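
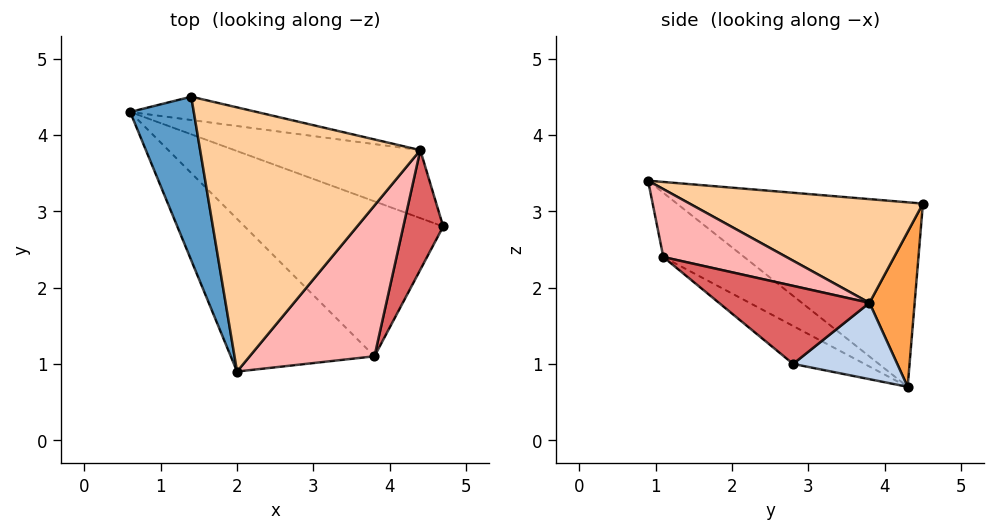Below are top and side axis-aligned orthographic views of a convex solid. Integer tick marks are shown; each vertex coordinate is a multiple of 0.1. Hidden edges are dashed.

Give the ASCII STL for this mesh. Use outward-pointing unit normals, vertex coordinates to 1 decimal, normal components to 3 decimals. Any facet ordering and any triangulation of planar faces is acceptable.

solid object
 facet normal -0.937 -0.129 0.323
  outer loop
   vertex 1.4 4.5 3.1
   vertex 0.6 4.3 0.7
   vertex 2.0 0.9 3.4
  endloop
 endfacet
 facet normal 0.289 0.649 -0.703
  outer loop
   vertex 4.4 3.8 1.8
   vertex 4.7 2.8 1.0
   vertex 0.6 4.3 0.7
  endloop
 endfacet
 facet normal 0.168 0.976 -0.137
  outer loop
   vertex 4.4 3.8 1.8
   vertex 0.6 4.3 0.7
   vertex 1.4 4.5 3.1
  endloop
 endfacet
 facet normal 0.422 0.145 0.895
  outer loop
   vertex 4.4 3.8 1.8
   vertex 1.4 4.5 3.1
   vertex 2.0 0.9 3.4
  endloop
 endfacet
 facet normal -0.153 -0.579 -0.801
  outer loop
   vertex 3.8 1.1 2.4
   vertex 0.6 4.3 0.7
   vertex 4.7 2.8 1.0
  endloop
 endfacet
 facet normal -0.304 -0.666 -0.681
  outer loop
   vertex 3.8 1.1 2.4
   vertex 2.0 0.9 3.4
   vertex 0.6 4.3 0.7
  endloop
 endfacet
 facet normal 0.886 -0.096 0.453
  outer loop
   vertex 3.8 1.1 2.4
   vertex 4.7 2.8 1.0
   vertex 4.4 3.8 1.8
  endloop
 endfacet
 facet normal 0.476 0.089 0.875
  outer loop
   vertex 3.8 1.1 2.4
   vertex 4.4 3.8 1.8
   vertex 2.0 0.9 3.4
  endloop
 endfacet
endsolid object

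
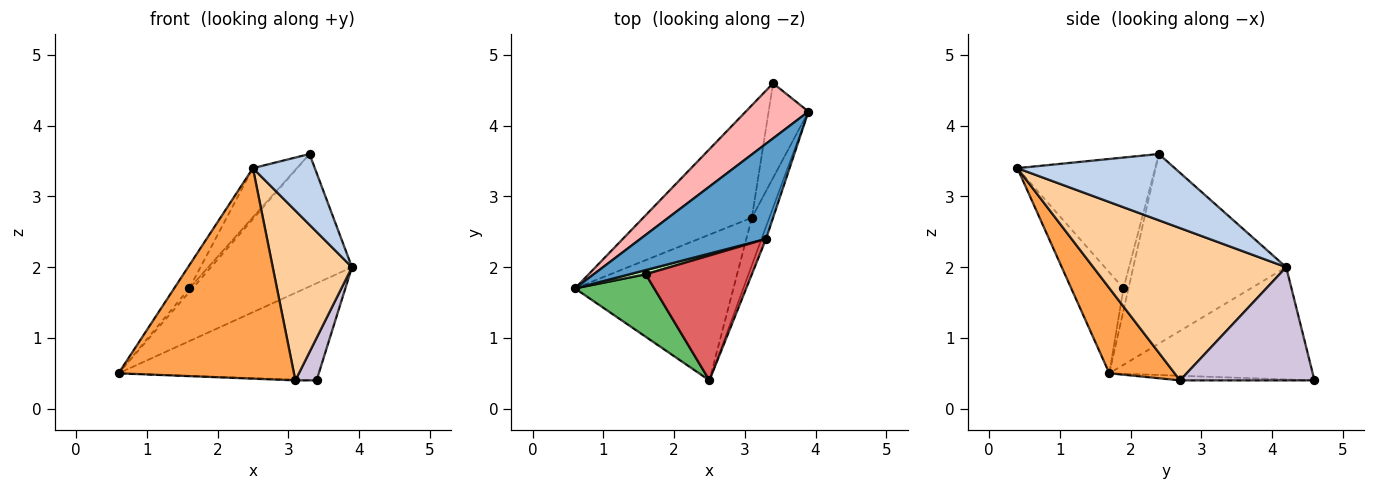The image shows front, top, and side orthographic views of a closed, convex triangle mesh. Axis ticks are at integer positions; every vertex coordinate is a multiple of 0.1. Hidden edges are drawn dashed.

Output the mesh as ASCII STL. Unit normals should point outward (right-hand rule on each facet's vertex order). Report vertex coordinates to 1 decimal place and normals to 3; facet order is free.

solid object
 facet normal -0.661 0.610 0.438
  outer loop
   vertex 3.3 2.4 3.6
   vertex 3.9 4.2 2.0
   vertex 0.6 1.7 0.5
  endloop
 endfacet
 facet normal 0.929 -0.365 -0.063
  outer loop
   vertex 3.3 2.4 3.6
   vertex 2.5 0.4 3.4
   vertex 3.9 4.2 2.0
  endloop
 endfacet
 facet normal 0.293 -0.786 -0.544
  outer loop
   vertex 3.1 2.7 0.4
   vertex 2.5 0.4 3.4
   vertex 0.6 1.7 0.5
  endloop
 endfacet
 facet normal 0.920 -0.378 -0.106
  outer loop
   vertex 3.1 2.7 0.4
   vertex 3.9 4.2 2.0
   vertex 2.5 0.4 3.4
  endloop
 endfacet
 facet normal -0.767 0.222 0.602
  outer loop
   vertex 1.6 1.9 1.7
   vertex 0.6 1.7 0.5
   vertex 2.5 0.4 3.4
  endloop
 endfacet
 facet normal -0.719 0.458 0.523
  outer loop
   vertex 1.6 1.9 1.7
   vertex 3.3 2.4 3.6
   vertex 0.6 1.7 0.5
  endloop
 endfacet
 facet normal -0.754 0.240 0.611
  outer loop
   vertex 1.6 1.9 1.7
   vertex 2.5 0.4 3.4
   vertex 3.3 2.4 3.6
  endloop
 endfacet
 facet normal -0.662 0.652 0.370
  outer loop
   vertex 3.4 4.6 0.4
   vertex 0.6 1.7 0.5
   vertex 3.9 4.2 2.0
  endloop
 endfacet
 facet normal -0.043 0.007 -0.999
  outer loop
   vertex 3.4 4.6 0.4
   vertex 3.1 2.7 0.4
   vertex 0.6 1.7 0.5
  endloop
 endfacet
 facet normal 0.933 -0.147 -0.328
  outer loop
   vertex 3.4 4.6 0.4
   vertex 3.9 4.2 2.0
   vertex 3.1 2.7 0.4
  endloop
 endfacet
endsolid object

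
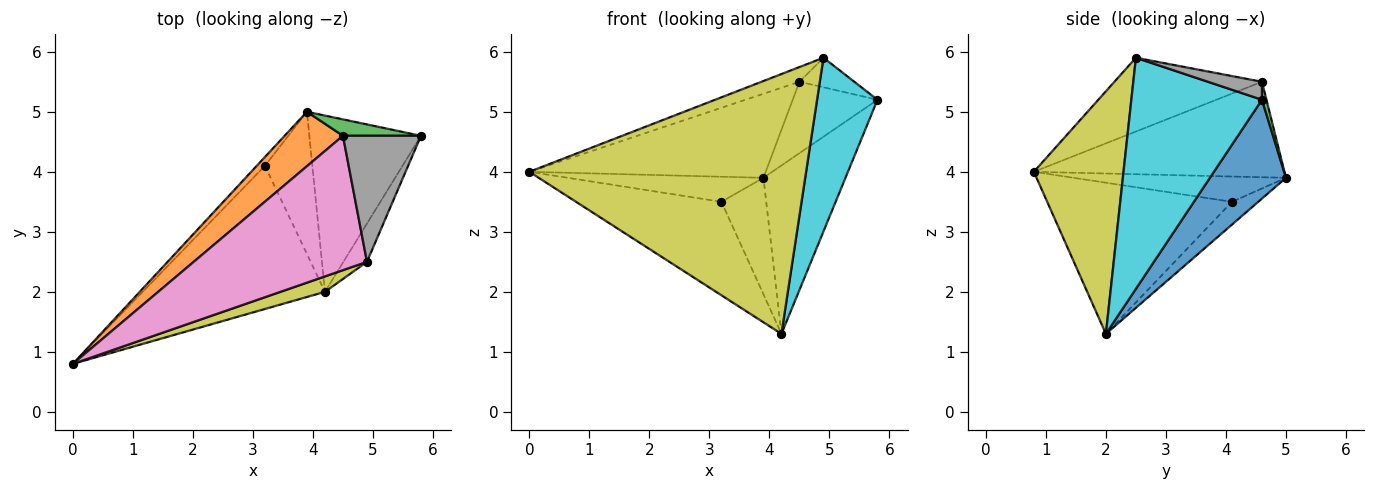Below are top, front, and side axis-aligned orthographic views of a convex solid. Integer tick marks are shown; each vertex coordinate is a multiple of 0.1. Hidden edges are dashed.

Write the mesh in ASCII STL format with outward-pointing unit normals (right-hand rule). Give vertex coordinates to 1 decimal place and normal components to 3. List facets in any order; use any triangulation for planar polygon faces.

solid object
 facet normal 0.539 0.582 -0.609
  outer loop
   vertex 4.2 2.0 1.3
   vertex 3.9 5.0 3.9
   vertex 5.8 4.6 5.2
  endloop
 endfacet
 facet normal -0.665 0.627 0.406
  outer loop
   vertex 4.5 4.6 5.5
   vertex 3.9 5.0 3.9
   vertex 0.0 0.8 4.0
  endloop
 endfacet
 facet normal 0.052 0.973 0.224
  outer loop
   vertex 4.5 4.6 5.5
   vertex 5.8 4.6 5.2
   vertex 3.9 5.0 3.9
  endloop
 endfacet
 facet normal -0.716 0.659 -0.231
  outer loop
   vertex 3.2 4.1 3.5
   vertex 0.0 0.8 4.0
   vertex 3.9 5.0 3.9
  endloop
 endfacet
 facet normal -0.570 0.449 -0.688
  outer loop
   vertex 3.2 4.1 3.5
   vertex 4.2 2.0 1.3
   vertex 0.0 0.8 4.0
  endloop
 endfacet
 facet normal -0.349 0.594 -0.725
  outer loop
   vertex 3.2 4.1 3.5
   vertex 3.9 5.0 3.9
   vertex 4.2 2.0 1.3
  endloop
 endfacet
 facet normal -0.390 0.100 0.915
  outer loop
   vertex 4.9 2.5 5.9
   vertex 4.5 4.6 5.5
   vertex 0.0 0.8 4.0
  endloop
 endfacet
 facet normal 0.219 0.223 0.950
  outer loop
   vertex 4.9 2.5 5.9
   vertex 5.8 4.6 5.2
   vertex 4.5 4.6 5.5
  endloop
 endfacet
 facet normal 0.308 -0.950 0.056
  outer loop
   vertex 4.9 2.5 5.9
   vertex 0.0 0.8 4.0
   vertex 4.2 2.0 1.3
  endloop
 endfacet
 facet normal 0.904 -0.418 -0.092
  outer loop
   vertex 4.9 2.5 5.9
   vertex 4.2 2.0 1.3
   vertex 5.8 4.6 5.2
  endloop
 endfacet
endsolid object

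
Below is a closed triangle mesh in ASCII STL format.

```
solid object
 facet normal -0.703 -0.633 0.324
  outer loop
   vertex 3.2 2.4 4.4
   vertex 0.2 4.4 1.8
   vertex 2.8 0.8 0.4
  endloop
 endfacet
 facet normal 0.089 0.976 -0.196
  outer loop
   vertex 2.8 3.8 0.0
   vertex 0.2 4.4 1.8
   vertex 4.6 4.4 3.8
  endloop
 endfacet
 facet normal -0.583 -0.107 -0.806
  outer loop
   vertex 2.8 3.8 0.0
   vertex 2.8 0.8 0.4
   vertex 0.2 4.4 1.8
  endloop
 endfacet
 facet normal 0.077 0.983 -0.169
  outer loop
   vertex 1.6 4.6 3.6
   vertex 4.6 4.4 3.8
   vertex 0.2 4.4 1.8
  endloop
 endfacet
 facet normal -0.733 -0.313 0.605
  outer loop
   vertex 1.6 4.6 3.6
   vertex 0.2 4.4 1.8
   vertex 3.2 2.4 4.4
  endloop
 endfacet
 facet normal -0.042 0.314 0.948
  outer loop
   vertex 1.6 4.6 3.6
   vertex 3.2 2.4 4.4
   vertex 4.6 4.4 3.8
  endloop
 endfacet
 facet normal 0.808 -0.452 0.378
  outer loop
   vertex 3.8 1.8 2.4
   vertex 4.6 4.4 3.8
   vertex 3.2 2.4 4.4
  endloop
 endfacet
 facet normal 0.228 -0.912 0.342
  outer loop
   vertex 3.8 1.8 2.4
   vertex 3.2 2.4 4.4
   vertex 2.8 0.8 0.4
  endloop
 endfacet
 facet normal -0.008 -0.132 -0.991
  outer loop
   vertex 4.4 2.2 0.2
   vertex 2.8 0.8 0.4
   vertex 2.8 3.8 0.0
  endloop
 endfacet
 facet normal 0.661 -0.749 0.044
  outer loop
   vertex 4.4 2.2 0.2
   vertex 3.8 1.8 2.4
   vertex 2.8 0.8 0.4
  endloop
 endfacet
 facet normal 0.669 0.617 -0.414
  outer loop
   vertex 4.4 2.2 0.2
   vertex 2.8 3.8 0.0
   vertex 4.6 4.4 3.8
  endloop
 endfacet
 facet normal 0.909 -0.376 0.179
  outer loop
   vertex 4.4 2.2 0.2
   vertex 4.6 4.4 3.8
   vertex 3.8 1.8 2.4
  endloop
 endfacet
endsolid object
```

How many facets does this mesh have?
12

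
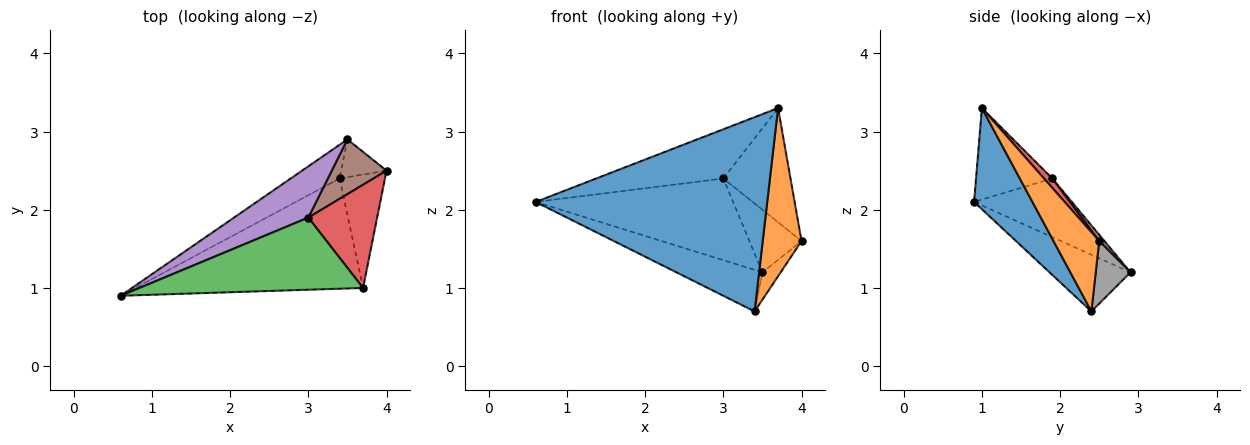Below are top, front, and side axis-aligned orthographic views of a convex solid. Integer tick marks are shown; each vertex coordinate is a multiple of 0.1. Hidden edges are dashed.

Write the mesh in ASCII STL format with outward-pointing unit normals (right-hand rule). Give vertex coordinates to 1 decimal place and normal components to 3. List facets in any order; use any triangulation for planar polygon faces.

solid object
 facet normal 0.214 -0.850 -0.482
  outer loop
   vertex 3.4 2.4 0.7
   vertex 3.7 1.0 3.3
   vertex 0.6 0.9 2.1
  endloop
 endfacet
 facet normal 0.699 -0.593 -0.400
  outer loop
   vertex 3.4 2.4 0.7
   vertex 4.0 2.5 1.6
   vertex 3.7 1.0 3.3
  endloop
 endfacet
 facet normal -0.320 0.534 0.783
  outer loop
   vertex 3.0 1.9 2.4
   vertex 0.6 0.9 2.1
   vertex 3.7 1.0 3.3
  endloop
 endfacet
 facet normal 0.091 0.739 0.668
  outer loop
   vertex 3.0 1.9 2.4
   vertex 3.7 1.0 3.3
   vertex 4.0 2.5 1.6
  endloop
 endfacet
 facet normal -0.387 0.781 0.490
  outer loop
   vertex 3.5 2.9 1.2
   vertex 0.6 0.9 2.1
   vertex 3.0 1.9 2.4
  endloop
 endfacet
 facet normal 0.075 0.750 0.657
  outer loop
   vertex 3.5 2.9 1.2
   vertex 3.0 1.9 2.4
   vertex 4.0 2.5 1.6
  endloop
 endfacet
 facet normal -0.590 0.627 -0.509
  outer loop
   vertex 3.5 2.9 1.2
   vertex 3.4 2.4 0.7
   vertex 0.6 0.9 2.1
  endloop
 endfacet
 facet normal 0.745 0.391 -0.540
  outer loop
   vertex 3.5 2.9 1.2
   vertex 4.0 2.5 1.6
   vertex 3.4 2.4 0.7
  endloop
 endfacet
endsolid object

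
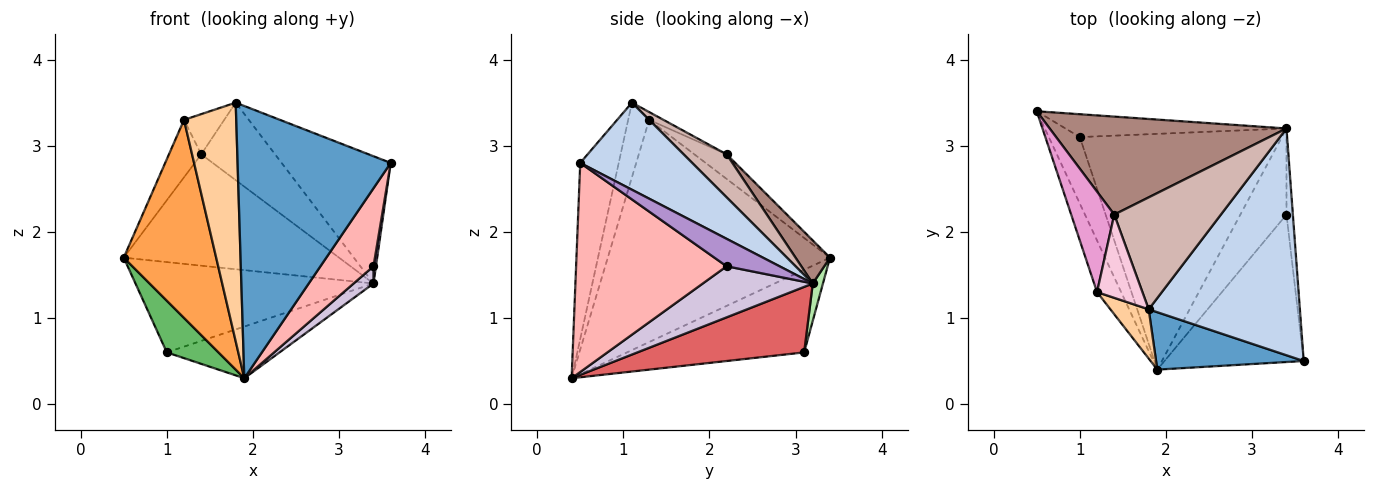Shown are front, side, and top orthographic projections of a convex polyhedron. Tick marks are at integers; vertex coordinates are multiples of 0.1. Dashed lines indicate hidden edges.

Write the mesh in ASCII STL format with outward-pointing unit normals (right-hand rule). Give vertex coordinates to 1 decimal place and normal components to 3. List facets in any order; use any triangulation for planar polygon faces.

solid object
 facet normal -0.239 -0.950 0.200
  outer loop
   vertex 1.8 1.1 3.5
   vertex 1.9 0.4 0.3
   vertex 3.6 0.5 2.8
  endloop
 endfacet
 facet normal 0.449 0.437 0.779
  outer loop
   vertex 3.4 3.2 1.4
   vertex 1.8 1.1 3.5
   vertex 3.6 0.5 2.8
  endloop
 endfacet
 facet normal -0.919 -0.382 -0.100
  outer loop
   vertex 1.2 1.3 3.3
   vertex 0.5 3.4 1.7
   vertex 1.9 0.4 0.3
  endloop
 endfacet
 facet normal -0.366 -0.911 0.188
  outer loop
   vertex 1.2 1.3 3.3
   vertex 1.9 0.4 0.3
   vertex 1.8 1.1 3.5
  endloop
 endfacet
 facet normal -0.903 -0.263 -0.339
  outer loop
   vertex 1.0 3.1 0.6
   vertex 1.9 0.4 0.3
   vertex 0.5 3.4 1.7
  endloop
 endfacet
 facet normal 0.041 0.969 -0.245
  outer loop
   vertex 1.0 3.1 0.6
   vertex 0.5 3.4 1.7
   vertex 3.4 3.2 1.4
  endloop
 endfacet
 facet normal 0.302 0.204 -0.931
  outer loop
   vertex 1.0 3.1 0.6
   vertex 3.4 3.2 1.4
   vertex 1.9 0.4 0.3
  endloop
 endfacet
 facet normal 0.799 -0.281 -0.532
  outer loop
   vertex 3.4 2.2 1.6
   vertex 3.6 0.5 2.8
   vertex 1.9 0.4 0.3
  endloop
 endfacet
 facet normal 0.973 -0.045 -0.226
  outer loop
   vertex 3.4 2.2 1.6
   vertex 3.4 3.2 1.4
   vertex 3.6 0.5 2.8
  endloop
 endfacet
 facet normal 0.735 -0.133 -0.664
  outer loop
   vertex 3.4 2.2 1.6
   vertex 1.9 0.4 0.3
   vertex 3.4 3.2 1.4
  endloop
 endfacet
 facet normal 0.119 0.745 0.656
  outer loop
   vertex 1.4 2.2 2.9
   vertex 3.4 3.2 1.4
   vertex 0.5 3.4 1.7
  endloop
 endfacet
 facet normal 0.315 0.540 0.780
  outer loop
   vertex 1.4 2.2 2.9
   vertex 1.8 1.1 3.5
   vertex 3.4 3.2 1.4
  endloop
 endfacet
 facet normal -0.444 0.444 0.778
  outer loop
   vertex 1.4 2.2 2.9
   vertex 0.5 3.4 1.7
   vertex 1.2 1.3 3.3
  endloop
 endfacet
 facet normal -0.153 0.430 0.890
  outer loop
   vertex 1.4 2.2 2.9
   vertex 1.2 1.3 3.3
   vertex 1.8 1.1 3.5
  endloop
 endfacet
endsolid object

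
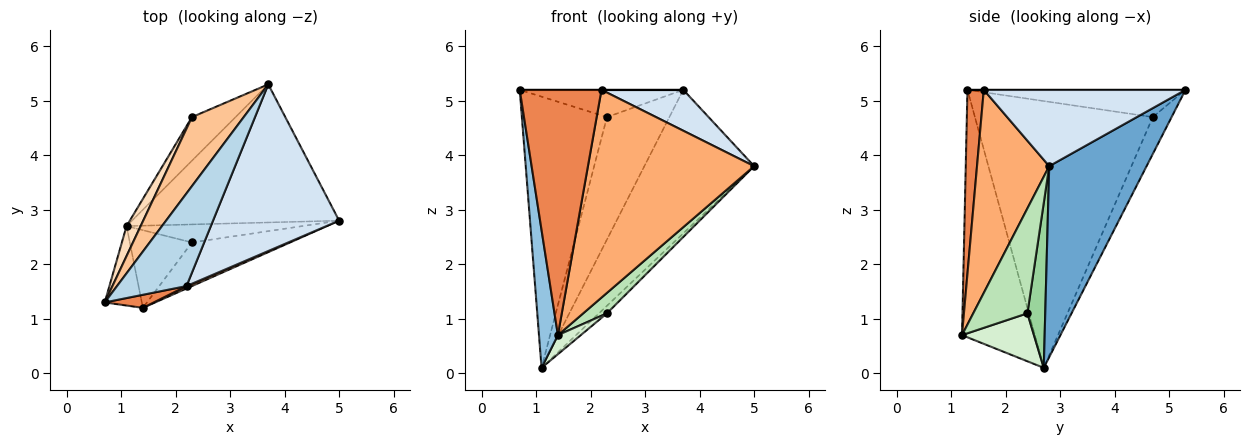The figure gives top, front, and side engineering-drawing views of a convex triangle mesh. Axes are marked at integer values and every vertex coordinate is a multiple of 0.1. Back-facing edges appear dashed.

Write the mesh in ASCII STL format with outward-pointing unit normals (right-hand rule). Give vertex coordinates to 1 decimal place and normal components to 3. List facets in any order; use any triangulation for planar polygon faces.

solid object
 facet normal 0.539 0.607 -0.584
  outer loop
   vertex 1.1 2.7 0.1
   vertex 3.7 5.3 5.2
   vertex 5.0 2.8 3.8
  endloop
 endfacet
 facet normal -0.958 -0.249 -0.143
  outer loop
   vertex 1.4 1.2 0.7
   vertex 0.7 1.3 5.2
   vertex 1.1 2.7 0.1
  endloop
 endfacet
 facet normal 0.000 0.000 1.000
  outer loop
   vertex 2.2 1.6 5.2
   vertex 3.7 5.3 5.2
   vertex 0.7 1.3 5.2
  endloop
 endfacet
 facet normal 0.507 -0.205 0.837
  outer loop
   vertex 2.2 1.6 5.2
   vertex 5.0 2.8 3.8
   vertex 3.7 5.3 5.2
  endloop
 endfacet
 facet normal 0.196 -0.979 0.052
  outer loop
   vertex 2.2 1.6 5.2
   vertex 0.7 1.3 5.2
   vertex 1.4 1.2 0.7
  endloop
 endfacet
 facet normal 0.398 -0.917 0.011
  outer loop
   vertex 2.2 1.6 5.2
   vertex 1.4 1.2 0.7
   vertex 5.0 2.8 3.8
  endloop
 endfacet
 facet normal -0.440 0.330 0.835
  outer loop
   vertex 2.3 4.7 4.7
   vertex 0.7 1.3 5.2
   vertex 3.7 5.3 5.2
  endloop
 endfacet
 facet normal -0.901 0.431 0.048
  outer loop
   vertex 2.3 4.7 4.7
   vertex 1.1 2.7 0.1
   vertex 0.7 1.3 5.2
  endloop
 endfacet
 facet normal -0.273 0.906 -0.323
  outer loop
   vertex 2.3 4.7 4.7
   vertex 3.7 5.3 5.2
   vertex 1.1 2.7 0.1
  endloop
 endfacet
 facet normal 0.654 0.292 -0.698
  outer loop
   vertex 2.3 2.4 1.1
   vertex 1.1 2.7 0.1
   vertex 5.0 2.8 3.8
  endloop
 endfacet
 facet normal 0.696 -0.305 -0.650
  outer loop
   vertex 2.3 2.4 1.1
   vertex 5.0 2.8 3.8
   vertex 1.4 1.2 0.7
  endloop
 endfacet
 facet normal 0.600 -0.191 -0.777
  outer loop
   vertex 2.3 2.4 1.1
   vertex 1.4 1.2 0.7
   vertex 1.1 2.7 0.1
  endloop
 endfacet
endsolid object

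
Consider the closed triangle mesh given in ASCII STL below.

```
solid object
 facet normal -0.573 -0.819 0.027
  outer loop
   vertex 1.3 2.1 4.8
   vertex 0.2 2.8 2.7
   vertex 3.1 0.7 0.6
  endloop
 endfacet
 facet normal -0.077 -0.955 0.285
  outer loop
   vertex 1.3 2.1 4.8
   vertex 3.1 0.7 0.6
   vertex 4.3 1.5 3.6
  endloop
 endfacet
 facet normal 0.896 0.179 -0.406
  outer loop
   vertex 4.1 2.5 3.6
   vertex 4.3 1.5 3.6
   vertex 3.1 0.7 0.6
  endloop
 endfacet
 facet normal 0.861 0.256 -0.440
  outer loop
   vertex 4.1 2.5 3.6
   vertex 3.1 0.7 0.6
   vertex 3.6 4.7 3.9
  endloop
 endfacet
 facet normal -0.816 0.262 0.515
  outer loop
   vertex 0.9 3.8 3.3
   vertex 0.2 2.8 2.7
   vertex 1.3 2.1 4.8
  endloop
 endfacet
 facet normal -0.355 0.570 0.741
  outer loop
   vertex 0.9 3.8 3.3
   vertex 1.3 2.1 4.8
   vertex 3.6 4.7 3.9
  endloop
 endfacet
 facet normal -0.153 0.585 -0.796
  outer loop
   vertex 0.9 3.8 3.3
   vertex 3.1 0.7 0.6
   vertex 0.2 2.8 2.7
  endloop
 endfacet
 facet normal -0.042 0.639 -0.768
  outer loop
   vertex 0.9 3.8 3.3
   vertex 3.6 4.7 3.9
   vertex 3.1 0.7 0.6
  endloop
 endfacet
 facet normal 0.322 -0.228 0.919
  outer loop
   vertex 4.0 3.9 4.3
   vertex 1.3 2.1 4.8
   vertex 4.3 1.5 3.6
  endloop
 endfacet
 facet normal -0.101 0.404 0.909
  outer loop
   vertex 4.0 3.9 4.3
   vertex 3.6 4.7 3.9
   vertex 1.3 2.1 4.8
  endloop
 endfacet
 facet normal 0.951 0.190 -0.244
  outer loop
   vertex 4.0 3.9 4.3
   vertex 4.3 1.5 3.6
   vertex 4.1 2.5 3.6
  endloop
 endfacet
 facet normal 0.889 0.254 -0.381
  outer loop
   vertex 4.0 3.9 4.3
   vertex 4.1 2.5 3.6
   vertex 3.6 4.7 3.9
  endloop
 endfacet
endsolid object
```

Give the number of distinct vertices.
8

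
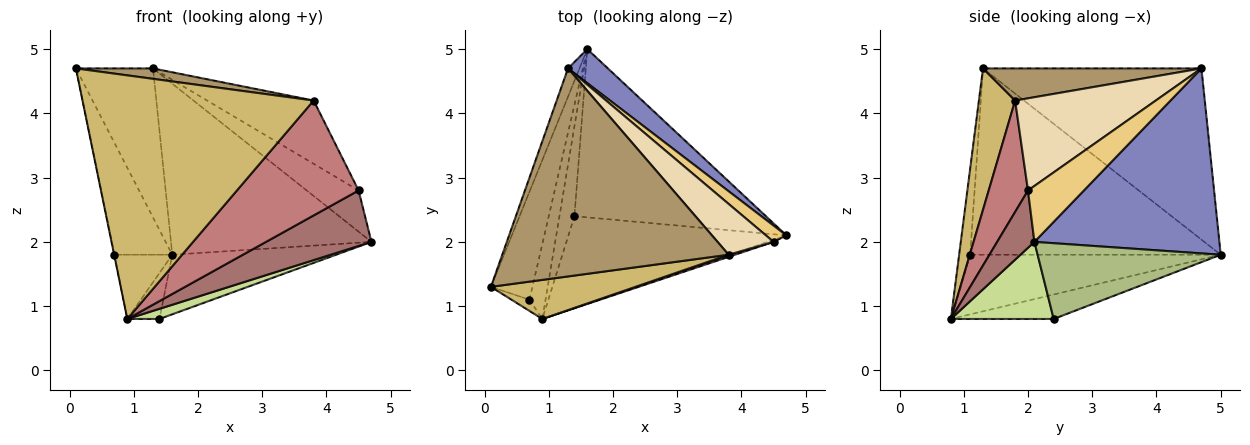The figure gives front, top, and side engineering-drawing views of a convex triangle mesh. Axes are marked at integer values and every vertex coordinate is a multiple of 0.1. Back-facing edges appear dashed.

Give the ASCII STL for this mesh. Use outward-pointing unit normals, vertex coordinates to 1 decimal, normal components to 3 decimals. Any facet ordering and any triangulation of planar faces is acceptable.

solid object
 facet normal -0.941 0.332 -0.063
  outer loop
   vertex 1.3 4.7 4.7
   vertex 1.6 5.0 1.8
   vertex 0.1 1.3 4.7
  endloop
 endfacet
 facet normal 0.671 0.727 0.145
  outer loop
   vertex 1.3 4.7 4.7
   vertex 4.7 2.1 2.0
   vertex 1.6 5.0 1.8
  endloop
 endfacet
 facet normal -0.952 0.220 -0.212
  outer loop
   vertex 0.7 1.1 1.8
   vertex 0.1 1.3 4.7
   vertex 1.6 5.0 1.8
  endloop
 endfacet
 facet normal -0.978 0.029 -0.204
  outer loop
   vertex 0.7 1.1 1.8
   vertex 0.9 0.8 0.8
   vertex 0.1 1.3 4.7
  endloop
 endfacet
 facet normal -0.942 0.217 -0.254
  outer loop
   vertex 0.7 1.1 1.8
   vertex 1.6 5.0 1.8
   vertex 0.9 0.8 0.8
  endloop
 endfacet
 facet normal 0.350 0.313 -0.883
  outer loop
   vertex 1.4 2.4 0.8
   vertex 1.6 5.0 1.8
   vertex 4.7 2.1 2.0
  endloop
 endfacet
 facet normal 0.332 -0.104 -0.938
  outer loop
   vertex 1.4 2.4 0.8
   vertex 4.7 2.1 2.0
   vertex 0.9 0.8 0.8
  endloop
 endfacet
 facet normal -0.824 0.257 -0.505
  outer loop
   vertex 1.4 2.4 0.8
   vertex 0.9 0.8 0.8
   vertex 1.6 5.0 1.8
  endloop
 endfacet
 facet normal 0.140 -0.050 0.989
  outer loop
   vertex 3.8 1.8 4.2
   vertex 1.3 4.7 4.7
   vertex 0.1 1.3 4.7
  endloop
 endfacet
 facet normal 0.153 -0.976 0.156
  outer loop
   vertex 3.8 1.8 4.2
   vertex 0.1 1.3 4.7
   vertex 0.9 0.8 0.8
  endloop
 endfacet
 facet normal 0.708 0.657 0.259
  outer loop
   vertex 4.5 2.0 2.8
   vertex 4.7 2.1 2.0
   vertex 1.3 4.7 4.7
  endloop
 endfacet
 facet normal 0.717 0.543 0.436
  outer loop
   vertex 4.5 2.0 2.8
   vertex 1.3 4.7 4.7
   vertex 3.8 1.8 4.2
  endloop
 endfacet
 facet normal 0.333 -0.942 -0.034
  outer loop
   vertex 4.5 2.0 2.8
   vertex 0.9 0.8 0.8
   vertex 4.7 2.1 2.0
  endloop
 endfacet
 facet normal 0.307 -0.951 0.018
  outer loop
   vertex 4.5 2.0 2.8
   vertex 3.8 1.8 4.2
   vertex 0.9 0.8 0.8
  endloop
 endfacet
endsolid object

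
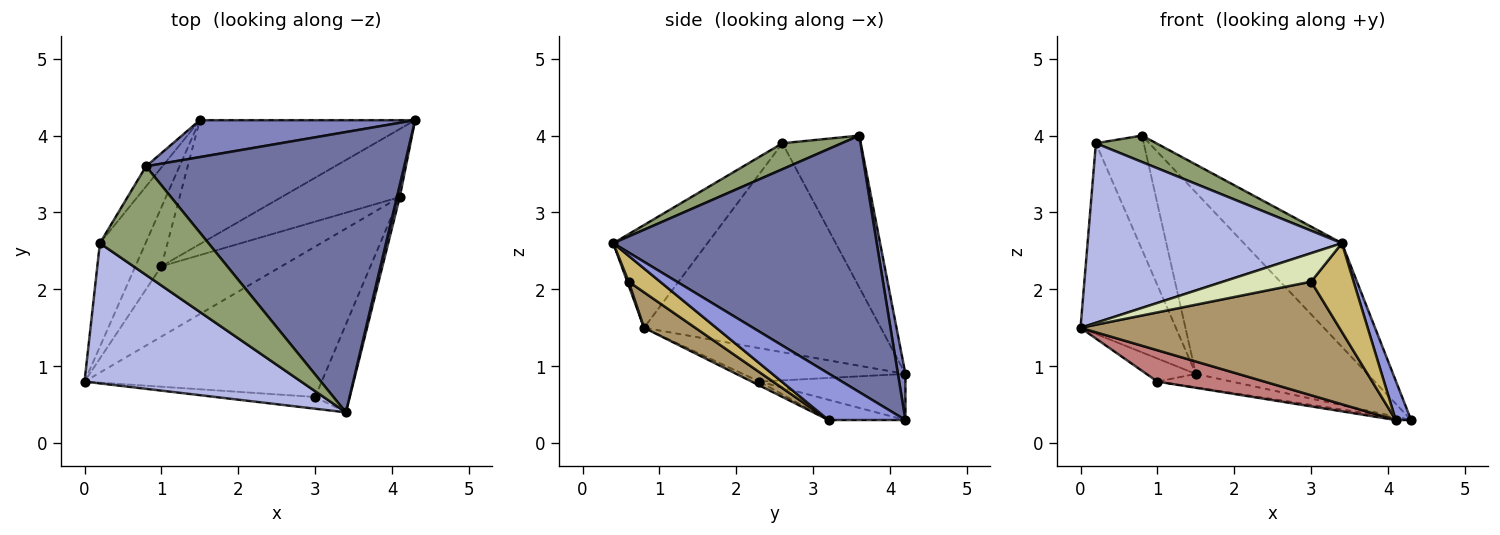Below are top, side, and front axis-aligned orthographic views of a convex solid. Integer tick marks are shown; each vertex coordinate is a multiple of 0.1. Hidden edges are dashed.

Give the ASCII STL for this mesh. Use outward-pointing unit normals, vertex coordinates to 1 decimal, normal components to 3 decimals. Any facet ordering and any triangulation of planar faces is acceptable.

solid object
 facet normal 0.682 0.254 0.686
  outer loop
   vertex 0.8 3.6 4.0
   vertex 3.4 0.4 2.6
   vertex 4.3 4.2 0.3
  endloop
 endfacet
 facet normal 0.043 0.979 0.199
  outer loop
   vertex 1.5 4.2 0.9
   vertex 0.8 3.6 4.0
   vertex 4.3 4.2 0.3
  endloop
 endfacet
 facet normal 0.979 -0.196 0.060
  outer loop
   vertex 4.1 3.2 0.3
   vertex 4.3 4.2 0.3
   vertex 3.4 0.4 2.6
  endloop
 endfacet
 facet normal -0.280 -0.757 0.591
  outer loop
   vertex 0.2 2.6 3.9
   vertex 0.0 0.8 1.5
   vertex 3.4 0.4 2.6
  endloop
 endfacet
 facet normal 0.226 -0.230 0.946
  outer loop
   vertex 0.2 2.6 3.9
   vertex 3.4 0.4 2.6
   vertex 0.8 3.6 4.0
  endloop
 endfacet
 facet normal -0.909 0.366 -0.199
  outer loop
   vertex 0.2 2.6 3.9
   vertex 1.5 4.2 0.9
   vertex 0.0 0.8 1.5
  endloop
 endfacet
 facet normal -0.850 0.519 -0.091
  outer loop
   vertex 0.2 2.6 3.9
   vertex 0.8 3.6 4.0
   vertex 1.5 4.2 0.9
  endloop
 endfacet
 facet normal 0.015 -0.924 -0.381
  outer loop
   vertex 3.0 0.6 2.1
   vertex 3.4 0.4 2.6
   vertex 0.0 0.8 1.5
  endloop
 endfacet
 facet normal 0.119 -0.599 -0.792
  outer loop
   vertex 3.0 0.6 2.1
   vertex 0.0 0.8 1.5
   vertex 4.1 3.2 0.3
  endloop
 endfacet
 facet normal 0.465 -0.628 -0.623
  outer loop
   vertex 3.0 0.6 2.1
   vertex 4.1 3.2 0.3
   vertex 3.4 0.4 2.6
  endloop
 endfacet
 facet normal -0.208 0.106 -0.972
  outer loop
   vertex 1.0 2.3 0.8
   vertex 1.5 4.2 0.9
   vertex 4.3 4.2 0.3
  endloop
 endfacet
 facet normal -0.169 0.034 -0.985
  outer loop
   vertex 1.0 2.3 0.8
   vertex 4.3 4.2 0.3
   vertex 4.1 3.2 0.3
  endloop
 endfacet
 facet normal -0.768 0.233 -0.597
  outer loop
   vertex 1.0 2.3 0.8
   vertex 0.0 0.8 1.5
   vertex 1.5 4.2 0.9
  endloop
 endfacet
 facet normal -0.029 -0.407 -0.913
  outer loop
   vertex 1.0 2.3 0.8
   vertex 4.1 3.2 0.3
   vertex 0.0 0.8 1.5
  endloop
 endfacet
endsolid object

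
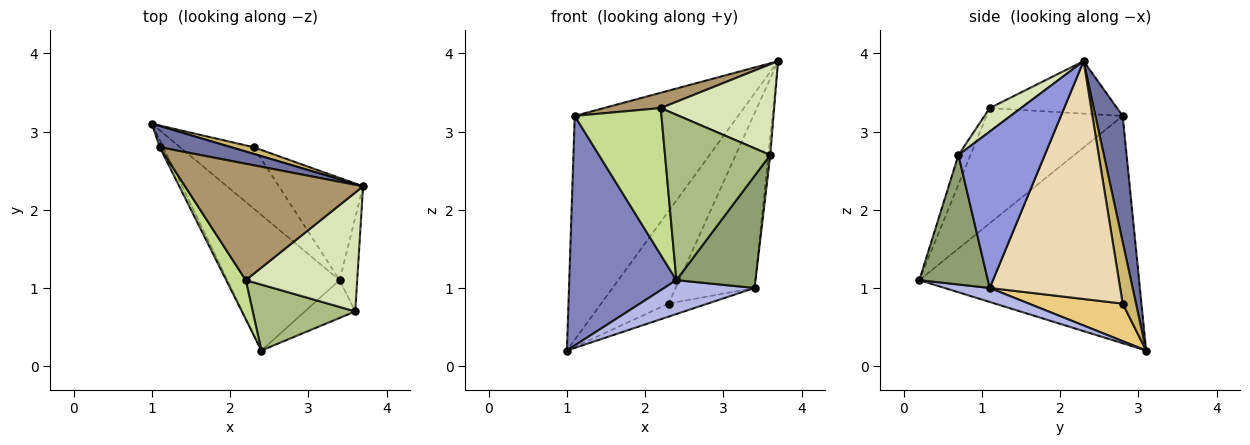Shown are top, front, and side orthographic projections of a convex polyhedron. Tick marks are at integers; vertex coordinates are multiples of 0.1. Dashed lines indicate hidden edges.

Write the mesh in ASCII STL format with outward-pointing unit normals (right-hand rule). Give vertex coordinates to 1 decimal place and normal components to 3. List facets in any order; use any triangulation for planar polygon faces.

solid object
 facet normal 0.164 0.982 0.093
  outer loop
   vertex 1.1 2.8 3.2
   vertex 3.7 2.3 3.9
   vertex 1.0 3.1 0.2
  endloop
 endfacet
 facet normal -0.899 -0.438 -0.014
  outer loop
   vertex 1.1 2.8 3.2
   vertex 1.0 3.1 0.2
   vertex 2.4 0.2 1.1
  endloop
 endfacet
 facet normal 0.993 0.022 -0.112
  outer loop
   vertex 3.4 1.1 1.0
   vertex 3.7 2.3 3.9
   vertex 3.6 0.7 2.7
  endloop
 endfacet
 facet normal 0.120 -0.241 -0.963
  outer loop
   vertex 3.4 1.1 1.0
   vertex 2.4 0.2 1.1
   vertex 1.0 3.1 0.2
  endloop
 endfacet
 facet normal 0.634 -0.732 -0.247
  outer loop
   vertex 3.4 1.1 1.0
   vertex 3.6 0.7 2.7
   vertex 2.4 0.2 1.1
  endloop
 endfacet
 facet normal -0.106 -0.924 0.368
  outer loop
   vertex 2.2 1.1 3.3
   vertex 2.4 0.2 1.1
   vertex 3.6 0.7 2.7
  endloop
 endfacet
 facet normal -0.835 -0.532 0.142
  outer loop
   vertex 2.2 1.1 3.3
   vertex 1.1 2.8 3.2
   vertex 2.4 0.2 1.1
  endloop
 endfacet
 facet normal 0.165 -0.598 0.784
  outer loop
   vertex 2.2 1.1 3.3
   vertex 3.6 0.7 2.7
   vertex 3.7 2.3 3.9
  endloop
 endfacet
 facet normal -0.280 -0.125 0.952
  outer loop
   vertex 2.2 1.1 3.3
   vertex 3.7 2.3 3.9
   vertex 1.1 2.8 3.2
  endloop
 endfacet
 facet normal 0.193 0.979 0.071
  outer loop
   vertex 2.3 2.8 0.8
   vertex 1.0 3.1 0.2
   vertex 3.7 2.3 3.9
  endloop
 endfacet
 facet normal 0.447 0.186 -0.875
  outer loop
   vertex 2.3 2.8 0.8
   vertex 3.4 1.1 1.0
   vertex 1.0 3.1 0.2
  endloop
 endfacet
 facet normal 0.819 0.496 -0.290
  outer loop
   vertex 2.3 2.8 0.8
   vertex 3.7 2.3 3.9
   vertex 3.4 1.1 1.0
  endloop
 endfacet
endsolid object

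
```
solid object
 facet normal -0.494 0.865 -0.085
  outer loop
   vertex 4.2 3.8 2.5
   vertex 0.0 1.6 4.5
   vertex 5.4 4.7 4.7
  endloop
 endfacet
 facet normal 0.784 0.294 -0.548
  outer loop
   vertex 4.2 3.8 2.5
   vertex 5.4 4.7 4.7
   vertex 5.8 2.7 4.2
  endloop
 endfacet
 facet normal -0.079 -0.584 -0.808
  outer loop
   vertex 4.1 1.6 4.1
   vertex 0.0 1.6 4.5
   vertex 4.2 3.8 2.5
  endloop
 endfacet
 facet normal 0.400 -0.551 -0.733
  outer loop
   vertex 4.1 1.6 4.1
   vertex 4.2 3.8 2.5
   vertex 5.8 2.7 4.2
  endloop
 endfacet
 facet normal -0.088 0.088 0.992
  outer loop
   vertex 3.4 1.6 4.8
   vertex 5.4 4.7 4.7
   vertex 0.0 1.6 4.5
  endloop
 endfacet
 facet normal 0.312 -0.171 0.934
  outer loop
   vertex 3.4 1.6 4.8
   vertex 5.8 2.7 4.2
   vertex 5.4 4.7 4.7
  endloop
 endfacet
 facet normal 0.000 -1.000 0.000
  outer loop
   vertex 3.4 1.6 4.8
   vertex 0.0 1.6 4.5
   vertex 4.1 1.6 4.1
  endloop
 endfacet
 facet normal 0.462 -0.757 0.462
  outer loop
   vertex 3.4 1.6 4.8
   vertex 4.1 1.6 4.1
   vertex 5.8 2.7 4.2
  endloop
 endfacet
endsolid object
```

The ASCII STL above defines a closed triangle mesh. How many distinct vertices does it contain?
6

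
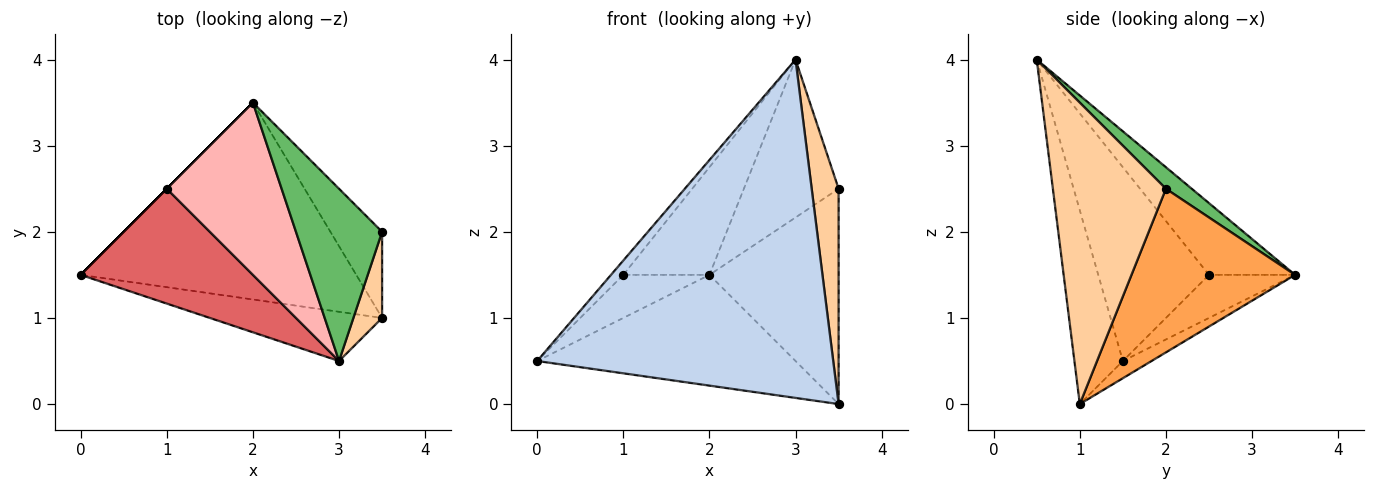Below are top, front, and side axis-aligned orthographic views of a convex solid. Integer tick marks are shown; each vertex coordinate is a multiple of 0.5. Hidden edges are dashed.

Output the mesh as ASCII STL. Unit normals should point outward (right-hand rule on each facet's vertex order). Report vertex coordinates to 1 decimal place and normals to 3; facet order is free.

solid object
 facet normal -0.054 0.490 -0.870
  outer loop
   vertex 2.0 3.5 1.5
   vertex 3.5 1.0 0.0
   vertex 0.0 1.5 0.5
  endloop
 endfacet
 facet normal -0.160 -0.977 -0.142
  outer loop
   vertex 3.0 0.5 4.0
   vertex 0.0 1.5 0.5
   vertex 3.5 1.0 0.0
  endloop
 endfacet
 facet normal 0.762 0.601 -0.241
  outer loop
   vertex 3.5 2.0 2.5
   vertex 3.5 1.0 0.0
   vertex 2.0 3.5 1.5
  endloop
 endfacet
 facet normal 0.969 -0.231 0.092
  outer loop
   vertex 3.5 2.0 2.5
   vertex 3.0 0.5 4.0
   vertex 3.5 1.0 0.0
  endloop
 endfacet
 facet normal 0.181 0.665 0.725
  outer loop
   vertex 3.5 2.0 2.5
   vertex 2.0 3.5 1.5
   vertex 3.0 0.5 4.0
  endloop
 endfacet
 facet normal -0.707 0.707 0.000
  outer loop
   vertex 1.0 2.5 1.5
   vertex 2.0 3.5 1.5
   vertex 0.0 1.5 0.5
  endloop
 endfacet
 facet normal -0.745 0.083 0.662
  outer loop
   vertex 1.0 2.5 1.5
   vertex 0.0 1.5 0.5
   vertex 3.0 0.5 4.0
  endloop
 endfacet
 facet normal -0.468 0.468 0.749
  outer loop
   vertex 1.0 2.5 1.5
   vertex 3.0 0.5 4.0
   vertex 2.0 3.5 1.5
  endloop
 endfacet
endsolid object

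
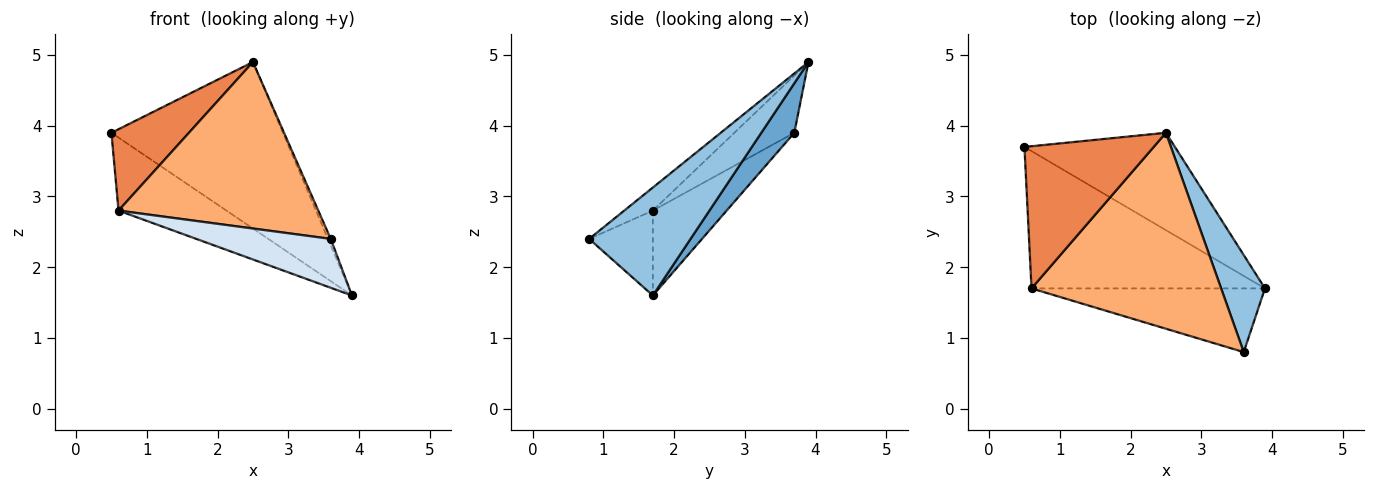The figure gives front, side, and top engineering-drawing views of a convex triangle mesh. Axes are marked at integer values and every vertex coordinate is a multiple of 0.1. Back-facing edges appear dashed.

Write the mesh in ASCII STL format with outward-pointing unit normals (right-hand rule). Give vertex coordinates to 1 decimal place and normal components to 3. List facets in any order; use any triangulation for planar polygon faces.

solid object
 facet normal 0.164 0.851 -0.498
  outer loop
   vertex 2.5 3.9 4.9
   vertex 3.9 1.7 1.6
   vertex 0.5 3.7 3.9
  endloop
 endfacet
 facet normal 0.926 0.025 0.376
  outer loop
   vertex 3.6 0.8 2.4
   vertex 3.9 1.7 1.6
   vertex 2.5 3.9 4.9
  endloop
 endfacet
 facet normal -0.306 0.447 -0.841
  outer loop
   vertex 0.6 1.7 2.8
   vertex 0.5 3.7 3.9
   vertex 3.9 1.7 1.6
  endloop
 endfacet
 facet normal -0.277 -0.585 -0.762
  outer loop
   vertex 0.6 1.7 2.8
   vertex 3.9 1.7 1.6
   vertex 3.6 0.8 2.4
  endloop
 endfacet
 facet normal -0.359 -0.464 0.810
  outer loop
   vertex 0.6 1.7 2.8
   vertex 2.5 3.9 4.9
   vertex 0.5 3.7 3.9
  endloop
 endfacet
 facet normal -0.092 -0.645 0.759
  outer loop
   vertex 0.6 1.7 2.8
   vertex 3.6 0.8 2.4
   vertex 2.5 3.9 4.9
  endloop
 endfacet
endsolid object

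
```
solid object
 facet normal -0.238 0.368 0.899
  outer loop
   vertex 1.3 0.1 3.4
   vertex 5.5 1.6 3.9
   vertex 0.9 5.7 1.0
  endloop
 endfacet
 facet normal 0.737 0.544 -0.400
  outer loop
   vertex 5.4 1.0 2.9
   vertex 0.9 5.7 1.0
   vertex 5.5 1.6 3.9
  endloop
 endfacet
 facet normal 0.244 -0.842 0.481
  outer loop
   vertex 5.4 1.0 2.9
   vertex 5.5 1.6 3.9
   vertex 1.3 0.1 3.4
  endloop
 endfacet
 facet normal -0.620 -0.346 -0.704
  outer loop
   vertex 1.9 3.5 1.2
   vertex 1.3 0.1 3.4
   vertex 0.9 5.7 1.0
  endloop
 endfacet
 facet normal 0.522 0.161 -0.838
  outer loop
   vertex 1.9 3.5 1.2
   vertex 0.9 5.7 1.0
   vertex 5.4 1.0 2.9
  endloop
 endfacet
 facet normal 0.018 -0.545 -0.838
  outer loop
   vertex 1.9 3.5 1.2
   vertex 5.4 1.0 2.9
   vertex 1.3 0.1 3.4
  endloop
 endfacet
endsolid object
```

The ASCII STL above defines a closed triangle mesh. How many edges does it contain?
9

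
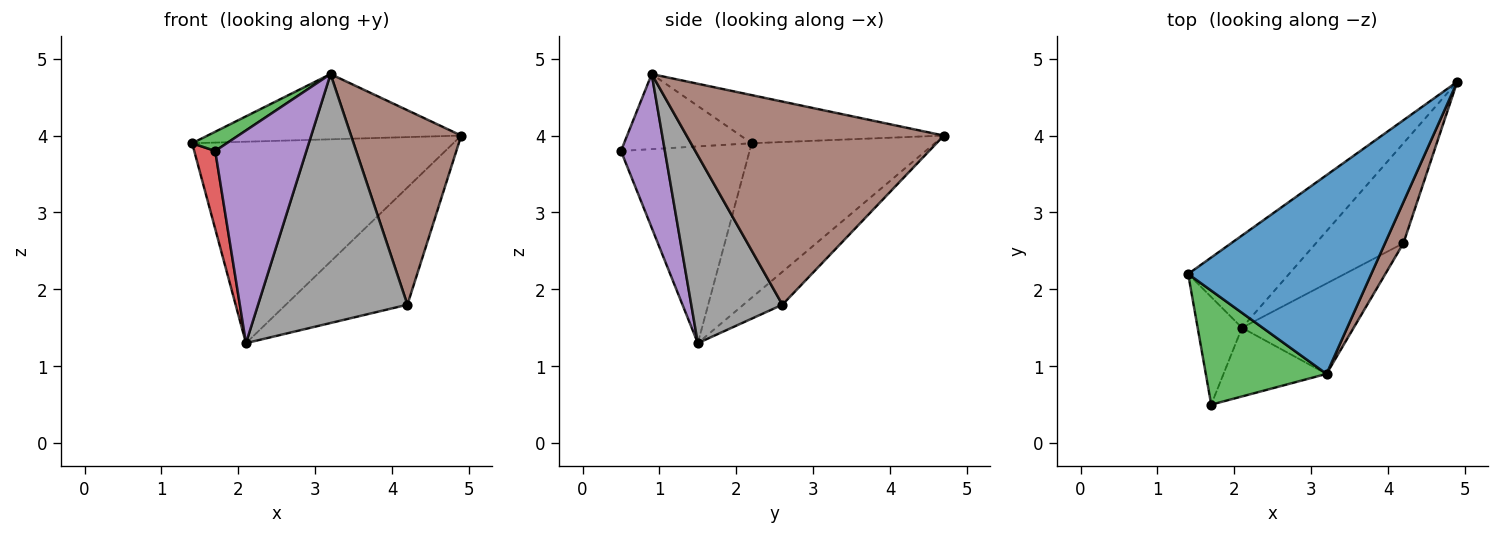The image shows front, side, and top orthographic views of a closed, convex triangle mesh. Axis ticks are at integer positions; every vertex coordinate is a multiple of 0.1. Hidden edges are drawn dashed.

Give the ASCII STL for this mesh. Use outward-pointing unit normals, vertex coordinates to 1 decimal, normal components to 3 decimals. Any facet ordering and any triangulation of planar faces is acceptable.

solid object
 facet normal -0.242 0.303 0.922
  outer loop
   vertex 3.2 0.9 4.8
   vertex 4.9 4.7 4.0
   vertex 1.4 2.2 3.9
  endloop
 endfacet
 facet normal -0.538 0.767 -0.351
  outer loop
   vertex 2.1 1.5 1.3
   vertex 1.4 2.2 3.9
   vertex 4.9 4.7 4.0
  endloop
 endfacet
 facet normal -0.523 -0.142 0.841
  outer loop
   vertex 1.7 0.5 3.8
   vertex 3.2 0.9 4.8
   vertex 1.4 2.2 3.9
  endloop
 endfacet
 facet normal -0.963 -0.157 -0.217
  outer loop
   vertex 1.7 0.5 3.8
   vertex 1.4 2.2 3.9
   vertex 2.1 1.5 1.3
  endloop
 endfacet
 facet normal 0.417 -0.865 -0.279
  outer loop
   vertex 1.7 0.5 3.8
   vertex 2.1 1.5 1.3
   vertex 3.2 0.9 4.8
  endloop
 endfacet
 facet normal 0.916 -0.392 0.083
  outer loop
   vertex 4.2 2.6 1.8
   vertex 4.9 4.7 4.0
   vertex 3.2 0.9 4.8
  endloop
 endfacet
 facet normal -0.237 0.739 -0.630
  outer loop
   vertex 4.2 2.6 1.8
   vertex 2.1 1.5 1.3
   vertex 4.9 4.7 4.0
  endloop
 endfacet
 facet normal 0.498 -0.815 -0.296
  outer loop
   vertex 4.2 2.6 1.8
   vertex 3.2 0.9 4.8
   vertex 2.1 1.5 1.3
  endloop
 endfacet
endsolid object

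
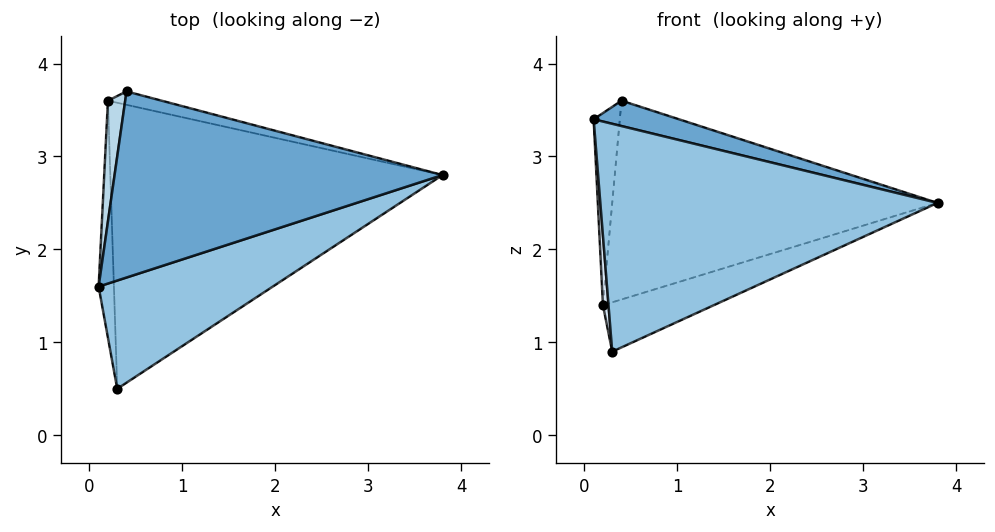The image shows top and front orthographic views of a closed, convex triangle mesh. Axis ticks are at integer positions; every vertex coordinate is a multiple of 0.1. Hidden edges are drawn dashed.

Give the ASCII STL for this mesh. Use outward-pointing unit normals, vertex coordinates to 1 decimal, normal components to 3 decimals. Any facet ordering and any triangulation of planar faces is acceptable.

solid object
 facet normal 0.274 -0.130 0.953
  outer loop
   vertex 0.4 3.7 3.6
   vertex 0.1 1.6 3.4
   vertex 3.8 2.8 2.5
  endloop
 endfacet
 facet normal 0.369 -0.839 0.399
  outer loop
   vertex 0.3 0.5 0.9
   vertex 3.8 2.8 2.5
   vertex 0.1 1.6 3.4
  endloop
 endfacet
 facet normal -0.988 0.133 0.084
  outer loop
   vertex 0.2 3.6 1.4
   vertex 0.1 1.6 3.4
   vertex 0.4 3.7 3.6
  endloop
 endfacet
 facet normal -0.997 -0.021 -0.071
  outer loop
   vertex 0.2 3.6 1.4
   vertex 0.3 0.5 0.9
   vertex 0.1 1.6 3.4
  endloop
 endfacet
 facet normal 0.235 0.970 -0.065
  outer loop
   vertex 0.2 3.6 1.4
   vertex 0.4 3.7 3.6
   vertex 3.8 2.8 2.5
  endloop
 endfacet
 facet normal 0.321 0.161 -0.933
  outer loop
   vertex 0.2 3.6 1.4
   vertex 3.8 2.8 2.5
   vertex 0.3 0.5 0.9
  endloop
 endfacet
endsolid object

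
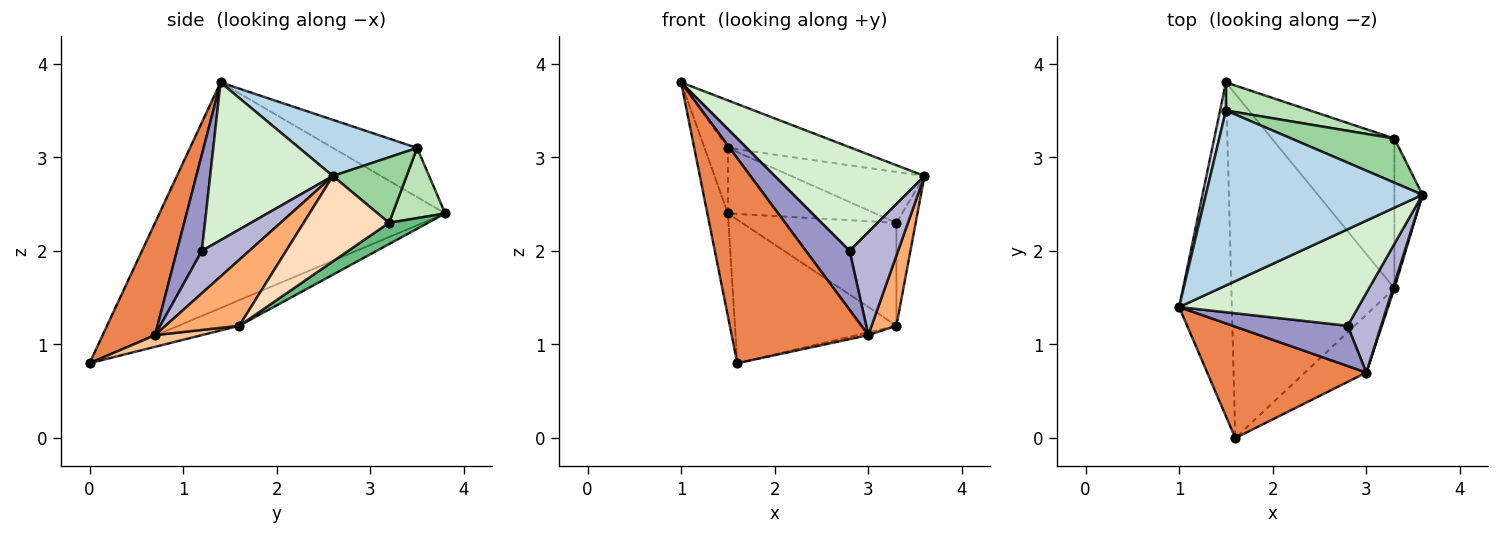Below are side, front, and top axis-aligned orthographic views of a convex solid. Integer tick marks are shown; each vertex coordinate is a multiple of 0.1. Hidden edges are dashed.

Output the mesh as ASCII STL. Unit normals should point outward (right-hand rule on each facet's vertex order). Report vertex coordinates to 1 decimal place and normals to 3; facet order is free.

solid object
 facet normal -0.971 0.070 -0.227
  outer loop
   vertex 1.6 0.0 0.8
   vertex 1.0 1.4 3.8
   vertex 1.5 3.8 2.4
  endloop
 endfacet
 facet normal -0.144 0.381 -0.913
  outer loop
   vertex 3.3 1.6 1.2
   vertex 1.6 0.0 0.8
   vertex 1.5 3.8 2.4
  endloop
 endfacet
 facet normal 0.243 0.254 0.936
  outer loop
   vertex 1.5 3.5 3.1
   vertex 1.0 1.4 3.8
   vertex 3.6 2.6 2.8
  endloop
 endfacet
 facet normal -0.957 0.266 0.114
  outer loop
   vertex 1.5 3.5 3.1
   vertex 1.5 3.8 2.4
   vertex 1.0 1.4 3.8
  endloop
 endfacet
 facet normal 0.319 -0.833 0.452
  outer loop
   vertex 3.0 0.7 1.1
   vertex 1.0 1.4 3.8
   vertex 1.6 0.0 0.8
  endloop
 endfacet
 facet normal 0.948 -0.318 0.021
  outer loop
   vertex 3.0 0.7 1.1
   vertex 3.3 1.6 1.2
   vertex 3.6 2.6 2.8
  endloop
 endfacet
 facet normal 0.187 0.047 -0.981
  outer loop
   vertex 3.0 0.7 1.1
   vertex 1.6 0.0 0.8
   vertex 3.3 1.6 1.2
  endloop
 endfacet
 facet normal 0.929 0.210 -0.305
  outer loop
   vertex 3.3 3.2 2.3
   vertex 3.6 2.6 2.8
   vertex 3.3 1.6 1.2
  endloop
 endfacet
 facet normal 0.142 0.561 -0.816
  outer loop
   vertex 3.3 3.2 2.3
   vertex 3.3 1.6 1.2
   vertex 1.5 3.8 2.4
  endloop
 endfacet
 facet normal 0.385 0.697 0.605
  outer loop
   vertex 3.3 3.2 2.3
   vertex 1.5 3.5 3.1
   vertex 3.6 2.6 2.8
  endloop
 endfacet
 facet normal 0.312 0.873 0.374
  outer loop
   vertex 3.3 3.2 2.3
   vertex 1.5 3.8 2.4
   vertex 1.5 3.5 3.1
  endloop
 endfacet
 facet normal 0.514 -0.628 0.584
  outer loop
   vertex 2.8 1.2 2.0
   vertex 3.6 2.6 2.8
   vertex 1.0 1.4 3.8
  endloop
 endfacet
 facet normal 0.427 -0.747 0.510
  outer loop
   vertex 2.8 1.2 2.0
   vertex 1.0 1.4 3.8
   vertex 3.0 0.7 1.1
  endloop
 endfacet
 facet normal 0.612 -0.626 0.484
  outer loop
   vertex 2.8 1.2 2.0
   vertex 3.0 0.7 1.1
   vertex 3.6 2.6 2.8
  endloop
 endfacet
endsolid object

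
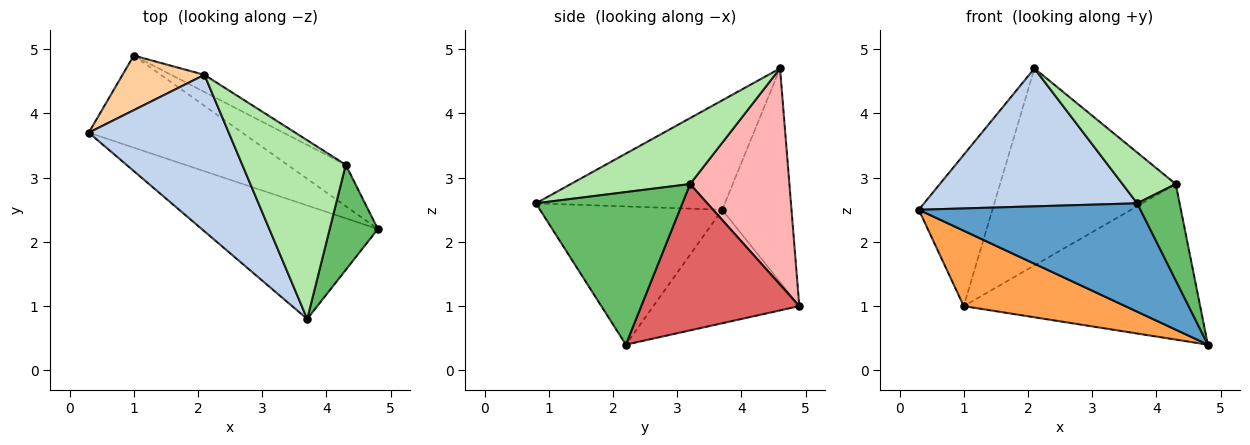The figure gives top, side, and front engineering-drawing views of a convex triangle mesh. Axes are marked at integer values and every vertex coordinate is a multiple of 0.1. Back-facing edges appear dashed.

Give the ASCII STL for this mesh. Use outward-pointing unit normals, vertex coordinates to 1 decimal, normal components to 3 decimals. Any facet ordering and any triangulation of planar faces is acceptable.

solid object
 facet normal -0.494 -0.601 -0.629
  outer loop
   vertex 3.7 0.8 2.6
   vertex 0.3 3.7 2.5
   vertex 4.8 2.2 0.4
  endloop
 endfacet
 facet normal -0.506 -0.571 0.647
  outer loop
   vertex 2.1 4.6 4.7
   vertex 0.3 3.7 2.5
   vertex 3.7 0.8 2.6
  endloop
 endfacet
 facet normal -0.497 -0.550 -0.672
  outer loop
   vertex 1.0 4.9 1.0
   vertex 4.8 2.2 0.4
   vertex 0.3 3.7 2.5
  endloop
 endfacet
 facet normal -0.663 0.704 0.254
  outer loop
   vertex 1.0 4.9 1.0
   vertex 0.3 3.7 2.5
   vertex 2.1 4.6 4.7
  endloop
 endfacet
 facet normal 0.919 -0.266 0.290
  outer loop
   vertex 4.3 3.2 2.9
   vertex 3.7 0.8 2.6
   vertex 4.8 2.2 0.4
  endloop
 endfacet
 facet normal 0.523 -0.233 0.820
  outer loop
   vertex 4.3 3.2 2.9
   vertex 2.1 4.6 4.7
   vertex 3.7 0.8 2.6
  endloop
 endfacet
 facet normal 0.543 0.812 -0.216
  outer loop
   vertex 4.3 3.2 2.9
   vertex 4.8 2.2 0.4
   vertex 1.0 4.9 1.0
  endloop
 endfacet
 facet normal 0.491 0.868 -0.075
  outer loop
   vertex 4.3 3.2 2.9
   vertex 1.0 4.9 1.0
   vertex 2.1 4.6 4.7
  endloop
 endfacet
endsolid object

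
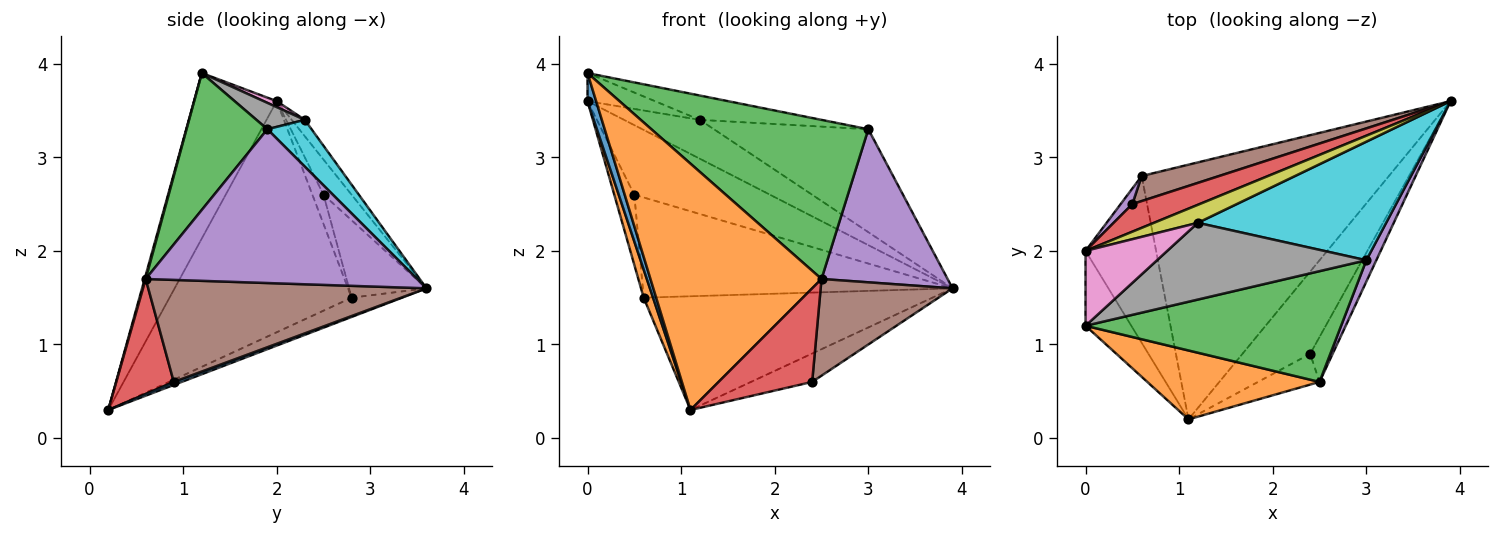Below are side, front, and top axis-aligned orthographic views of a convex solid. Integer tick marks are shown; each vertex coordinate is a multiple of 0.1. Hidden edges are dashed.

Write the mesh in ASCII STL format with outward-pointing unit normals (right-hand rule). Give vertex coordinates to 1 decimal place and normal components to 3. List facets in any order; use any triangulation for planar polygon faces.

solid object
 facet normal -0.959 -0.100 -0.265
  outer loop
   vertex 0.0 1.2 3.9
   vertex 0.0 2.0 3.6
   vertex 1.1 0.2 0.3
  endloop
 endfacet
 facet normal -0.955 -0.049 -0.292
  outer loop
   vertex 0.6 2.8 1.5
   vertex 1.1 0.2 0.3
   vertex 0.0 2.0 3.6
  endloop
 endfacet
 facet normal -0.071 0.407 -0.911
  outer loop
   vertex 0.6 2.8 1.5
   vertex 3.9 3.6 1.6
   vertex 1.1 0.2 0.3
  endloop
 endfacet
 facet normal -0.189 0.913 0.362
  outer loop
   vertex 0.5 2.5 2.6
   vertex 0.0 2.0 3.6
   vertex 3.9 3.6 1.6
  endloop
 endfacet
 facet normal -0.477 0.858 0.191
  outer loop
   vertex 0.5 2.5 2.6
   vertex 0.6 2.8 1.5
   vertex 0.0 2.0 3.6
  endloop
 endfacet
 facet normal -0.236 0.943 0.236
  outer loop
   vertex 0.5 2.5 2.6
   vertex 3.9 3.6 1.6
   vertex 0.6 2.8 1.5
  endloop
 endfacet
 facet normal 0.068 0.350 0.934
  outer loop
   vertex 1.2 2.3 3.4
   vertex 0.0 2.0 3.6
   vertex 0.0 1.2 3.9
  endloop
 endfacet
 facet normal 0.119 0.300 0.946
  outer loop
   vertex 1.2 2.3 3.4
   vertex 0.0 1.2 3.9
   vertex 3.0 1.9 3.3
  endloop
 endfacet
 facet normal -0.155 0.897 0.415
  outer loop
   vertex 1.2 2.3 3.4
   vertex 3.9 3.6 1.6
   vertex 0.0 2.0 3.6
  endloop
 endfacet
 facet normal 0.184 0.644 0.742
  outer loop
   vertex 1.2 2.3 3.4
   vertex 3.0 1.9 3.3
   vertex 3.9 3.6 1.6
  endloop
 endfacet
 facet normal 0.042 0.326 -0.944
  outer loop
   vertex 2.4 0.9 0.6
   vertex 1.1 0.2 0.3
   vertex 3.9 3.6 1.6
  endloop
 endfacet
 facet normal 0.006 -0.963 0.269
  outer loop
   vertex 2.5 0.6 1.7
   vertex 0.0 1.2 3.9
   vertex 1.1 0.2 0.3
  endloop
 endfacet
 facet normal 0.292 -0.785 0.546
  outer loop
   vertex 2.5 0.6 1.7
   vertex 3.0 1.9 3.3
   vertex 0.0 1.2 3.9
  endloop
 endfacet
 facet normal 0.504 -0.821 -0.270
  outer loop
   vertex 2.5 0.6 1.7
   vertex 1.1 0.2 0.3
   vertex 2.4 0.9 0.6
  endloop
 endfacet
 facet normal 0.905 -0.421 0.059
  outer loop
   vertex 2.5 0.6 1.7
   vertex 3.9 3.6 1.6
   vertex 3.0 1.9 3.3
  endloop
 endfacet
 facet normal 0.886 -0.420 -0.195
  outer loop
   vertex 2.5 0.6 1.7
   vertex 2.4 0.9 0.6
   vertex 3.9 3.6 1.6
  endloop
 endfacet
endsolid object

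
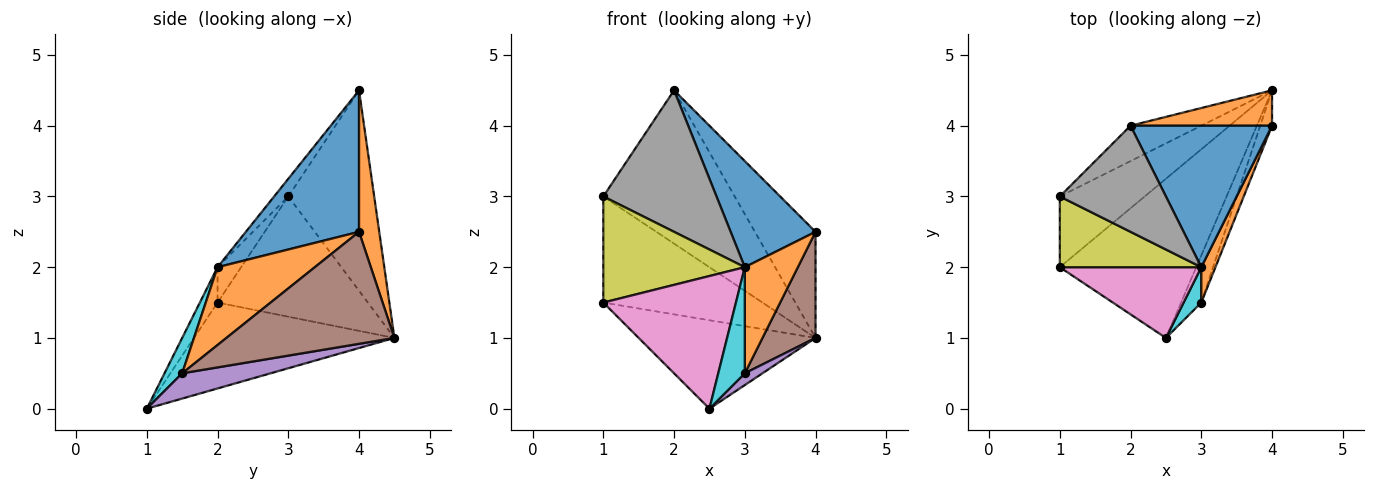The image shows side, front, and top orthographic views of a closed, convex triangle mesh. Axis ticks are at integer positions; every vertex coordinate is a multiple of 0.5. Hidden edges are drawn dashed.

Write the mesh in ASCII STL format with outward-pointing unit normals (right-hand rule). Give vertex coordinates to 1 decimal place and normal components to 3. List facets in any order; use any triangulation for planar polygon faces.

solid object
 facet normal -0.482 0.425 -0.766
  outer loop
   vertex 2.5 1.0 0.0
   vertex 1.0 2.0 1.5
   vertex 4.0 4.5 1.0
  endloop
 endfacet
 facet normal 0.302 0.905 0.302
  outer loop
   vertex 4.0 4.0 2.5
   vertex 4.0 4.5 1.0
   vertex 2.0 4.0 4.5
  endloop
 endfacet
 facet normal -0.618 0.654 -0.436
  outer loop
   vertex 1.0 3.0 3.0
   vertex 4.0 4.5 1.0
   vertex 1.0 2.0 1.5
  endloop
 endfacet
 facet normal -0.537 0.822 -0.190
  outer loop
   vertex 1.0 3.0 3.0
   vertex 2.0 4.0 4.5
   vertex 4.0 4.5 1.0
  endloop
 endfacet
 facet normal 0.772 -0.154 -0.617
  outer loop
   vertex 3.0 1.5 0.5
   vertex 2.5 1.0 0.0
   vertex 4.0 4.5 1.0
  endloop
 endfacet
 facet normal 0.949 -0.300 -0.100
  outer loop
   vertex 3.0 1.5 0.5
   vertex 4.0 4.5 1.0
   vertex 4.0 4.0 2.5
  endloop
 endfacet
 facet normal -0.117 -0.876 0.467
  outer loop
   vertex 3.0 2.0 2.0
   vertex 1.0 2.0 1.5
   vertex 2.5 1.0 0.0
  endloop
 endfacet
 facet normal -0.100 -0.796 0.597
  outer loop
   vertex 3.0 2.0 2.0
   vertex 2.0 4.0 4.5
   vertex 1.0 3.0 3.0
  endloop
 endfacet
 facet normal -0.137 -0.824 0.549
  outer loop
   vertex 3.0 2.0 2.0
   vertex 1.0 3.0 3.0
   vertex 1.0 2.0 1.5
  endloop
 endfacet
 facet normal 0.535 -0.802 0.267
  outer loop
   vertex 3.0 2.0 2.0
   vertex 2.5 1.0 0.0
   vertex 3.0 1.5 0.5
  endloop
 endfacet
 facet normal 0.625 -0.469 0.625
  outer loop
   vertex 3.0 2.0 2.0
   vertex 4.0 4.0 2.5
   vertex 2.0 4.0 4.5
  endloop
 endfacet
 facet normal 0.867 -0.473 0.158
  outer loop
   vertex 3.0 2.0 2.0
   vertex 3.0 1.5 0.5
   vertex 4.0 4.0 2.5
  endloop
 endfacet
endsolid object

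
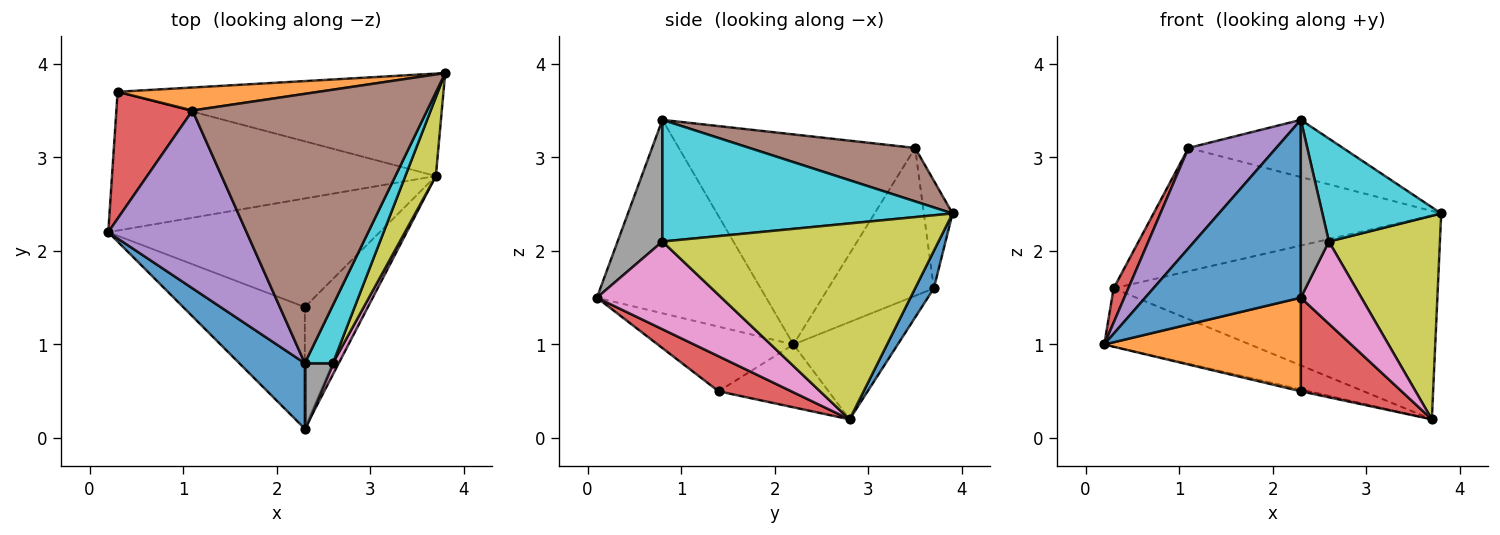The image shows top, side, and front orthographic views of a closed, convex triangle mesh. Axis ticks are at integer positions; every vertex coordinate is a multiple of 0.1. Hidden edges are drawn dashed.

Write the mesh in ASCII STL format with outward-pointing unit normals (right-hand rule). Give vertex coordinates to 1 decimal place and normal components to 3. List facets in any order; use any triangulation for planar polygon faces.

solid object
 facet normal -0.714 -0.657 0.242
  outer loop
   vertex 2.3 0.8 3.4
   vertex 0.2 2.2 1.0
   vertex 2.3 0.1 1.5
  endloop
 endfacet
 facet normal -0.388 -0.562 -0.731
  outer loop
   vertex 2.3 1.4 0.5
   vertex 2.3 0.1 1.5
   vertex 0.2 2.2 1.0
  endloop
 endfacet
 facet normal -0.226 0.017 -0.974
  outer loop
   vertex 2.3 1.4 0.5
   vertex 0.2 2.2 1.0
   vertex 3.7 2.8 0.2
  endloop
 endfacet
 facet normal 0.403 -0.558 -0.726
  outer loop
   vertex 2.3 1.4 0.5
   vertex 3.7 2.8 0.2
   vertex 2.3 0.1 1.5
  endloop
 endfacet
 facet normal -0.798 -0.296 0.525
  outer loop
   vertex 1.1 3.5 3.1
   vertex 0.2 2.2 1.0
   vertex 2.3 0.8 3.4
  endloop
 endfacet
 facet normal 0.217 0.203 0.955
  outer loop
   vertex 1.1 3.5 3.1
   vertex 2.3 0.8 3.4
   vertex 3.8 3.9 2.4
  endloop
 endfacet
 facet normal 0.898 -0.436 0.060
  outer loop
   vertex 2.6 0.8 2.1
   vertex 2.3 0.1 1.5
   vertex 3.7 2.8 0.2
  endloop
 endfacet
 facet normal 0.832 -0.521 0.192
  outer loop
   vertex 2.6 0.8 2.1
   vertex 2.3 0.8 3.4
   vertex 2.3 0.1 1.5
  endloop
 endfacet
 facet normal 0.918 -0.369 0.143
  outer loop
   vertex 2.6 0.8 2.1
   vertex 3.7 2.8 0.2
   vertex 3.8 3.9 2.4
  endloop
 endfacet
 facet normal 0.905 -0.371 0.209
  outer loop
   vertex 2.6 0.8 2.1
   vertex 3.8 3.9 2.4
   vertex 2.3 0.8 3.4
  endloop
 endfacet
 facet normal 0.052 0.892 -0.448
  outer loop
   vertex 0.3 3.7 1.6
   vertex 3.8 3.9 2.4
   vertex 3.7 2.8 0.2
  endloop
 endfacet
 facet normal -0.098 0.978 0.183
  outer loop
   vertex 0.3 3.7 1.6
   vertex 1.1 3.5 3.1
   vertex 3.8 3.9 2.4
  endloop
 endfacet
 facet normal -0.267 0.373 -0.888
  outer loop
   vertex 0.3 3.7 1.6
   vertex 3.7 2.8 0.2
   vertex 0.2 2.2 1.0
  endloop
 endfacet
 facet normal -0.882 -0.123 0.454
  outer loop
   vertex 0.3 3.7 1.6
   vertex 0.2 2.2 1.0
   vertex 1.1 3.5 3.1
  endloop
 endfacet
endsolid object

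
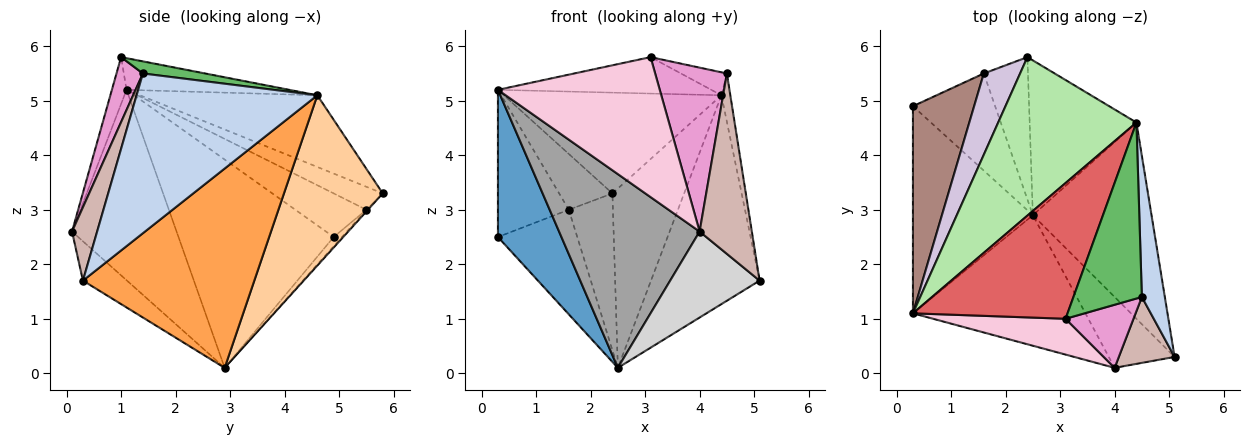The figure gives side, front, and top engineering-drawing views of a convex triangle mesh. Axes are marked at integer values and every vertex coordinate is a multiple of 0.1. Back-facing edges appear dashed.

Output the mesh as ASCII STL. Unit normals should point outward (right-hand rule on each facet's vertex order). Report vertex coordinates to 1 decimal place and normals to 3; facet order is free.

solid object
 facet normal -0.817 -0.334 -0.470
  outer loop
   vertex 0.3 4.9 2.5
   vertex 2.5 2.9 0.1
   vertex 0.3 1.1 5.2
  endloop
 endfacet
 facet normal 0.989 0.049 0.142
  outer loop
   vertex 4.4 4.6 5.1
   vertex 4.5 1.4 5.5
   vertex 5.1 0.3 1.7
  endloop
 endfacet
 facet normal 0.755 0.478 -0.449
  outer loop
   vertex 4.4 4.6 5.1
   vertex 5.1 0.3 1.7
   vertex 2.5 2.9 0.1
  endloop
 endfacet
 facet normal 0.722 0.524 -0.452
  outer loop
   vertex 4.4 4.6 5.1
   vertex 2.5 2.9 0.1
   vertex 2.4 5.8 3.3
  endloop
 endfacet
 facet normal 0.173 0.127 0.977
  outer loop
   vertex 4.4 4.6 5.1
   vertex 3.1 1.0 5.8
   vertex 4.5 1.4 5.5
  endloop
 endfacet
 facet normal -0.401 0.492 0.773
  outer loop
   vertex 4.4 4.6 5.1
   vertex 2.4 5.8 3.3
   vertex 0.3 1.1 5.2
  endloop
 endfacet
 facet normal -0.194 0.254 0.947
  outer loop
   vertex 4.4 4.6 5.1
   vertex 0.3 1.1 5.2
   vertex 3.1 1.0 5.8
  endloop
 endfacet
 facet normal -0.026 0.740 -0.672
  outer loop
   vertex 1.6 5.5 3.0
   vertex 2.4 5.8 3.3
   vertex 2.5 2.9 0.1
  endloop
 endfacet
 facet normal -0.076 0.731 -0.679
  outer loop
   vertex 1.6 5.5 3.0
   vertex 2.5 2.9 0.1
   vertex 0.3 4.9 2.5
  endloop
 endfacet
 facet normal -0.462 0.502 0.731
  outer loop
   vertex 1.6 5.5 3.0
   vertex 0.3 1.1 5.2
   vertex 2.4 5.8 3.3
  endloop
 endfacet
 facet normal -0.502 0.501 0.705
  outer loop
   vertex 1.6 5.5 3.0
   vertex 0.3 4.9 2.5
   vertex 0.3 1.1 5.2
  endloop
 endfacet
 facet normal 0.412 -0.856 0.313
  outer loop
   vertex 4.0 0.1 2.6
   vertex 5.1 0.3 1.7
   vertex 4.5 1.4 5.5
  endloop
 endfacet
 facet normal 0.325 -0.883 0.340
  outer loop
   vertex 4.0 0.1 2.6
   vertex 4.5 1.4 5.5
   vertex 3.1 1.0 5.8
  endloop
 endfacet
 facet normal -0.087 -0.965 0.247
  outer loop
   vertex 4.0 0.1 2.6
   vertex 3.1 1.0 5.8
   vertex 0.3 1.1 5.2
  endloop
 endfacet
 facet normal -0.525 -0.706 -0.476
  outer loop
   vertex 4.0 0.1 2.6
   vertex 0.3 1.1 5.2
   vertex 2.5 2.9 0.1
  endloop
 endfacet
 facet normal -0.355 -0.721 -0.595
  outer loop
   vertex 4.0 0.1 2.6
   vertex 2.5 2.9 0.1
   vertex 5.1 0.3 1.7
  endloop
 endfacet
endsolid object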